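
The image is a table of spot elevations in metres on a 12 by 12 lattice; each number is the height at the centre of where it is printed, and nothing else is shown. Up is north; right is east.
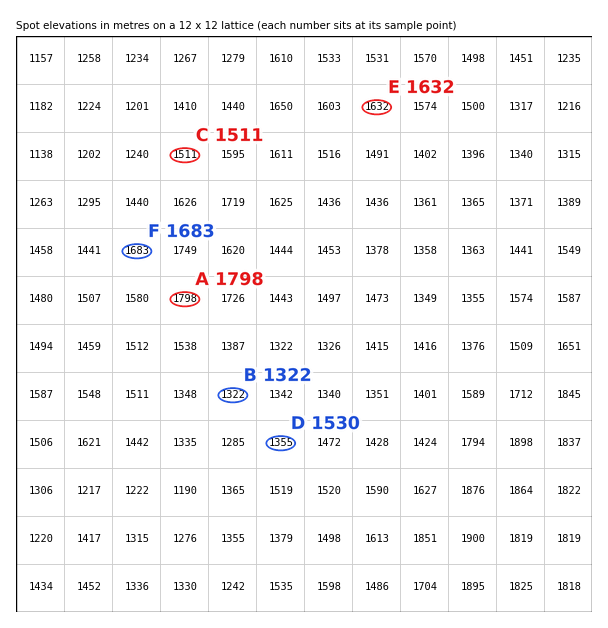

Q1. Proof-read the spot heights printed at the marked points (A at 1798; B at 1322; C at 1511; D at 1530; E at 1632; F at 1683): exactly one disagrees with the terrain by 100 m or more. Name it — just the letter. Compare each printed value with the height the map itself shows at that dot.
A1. D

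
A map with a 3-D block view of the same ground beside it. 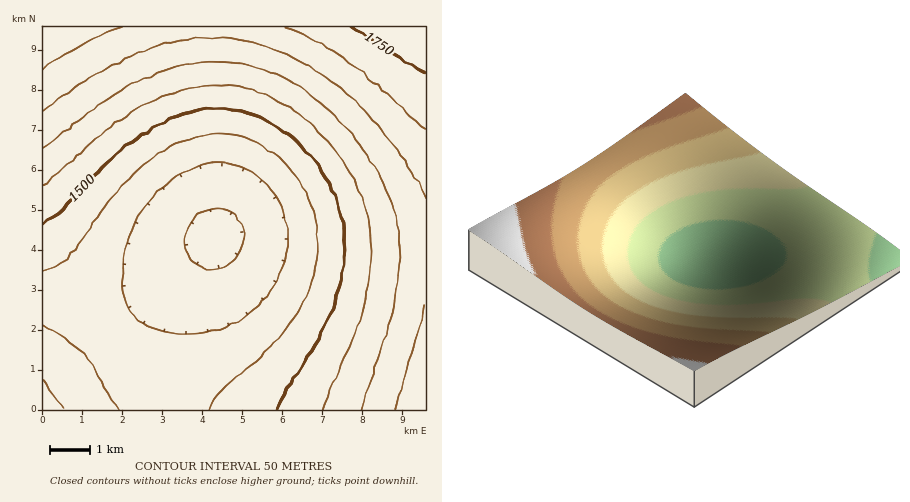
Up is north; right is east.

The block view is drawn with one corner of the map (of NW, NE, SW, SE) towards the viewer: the NW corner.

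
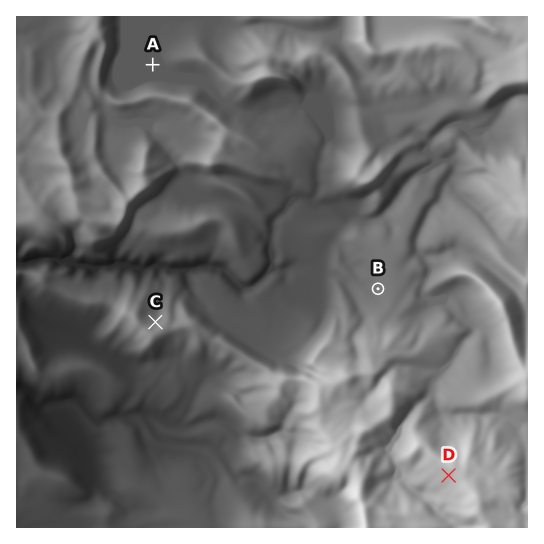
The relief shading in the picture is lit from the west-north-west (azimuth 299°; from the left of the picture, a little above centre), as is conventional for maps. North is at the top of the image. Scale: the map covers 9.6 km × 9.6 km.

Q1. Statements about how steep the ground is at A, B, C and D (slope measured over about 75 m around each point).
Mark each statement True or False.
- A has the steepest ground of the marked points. False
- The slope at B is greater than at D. False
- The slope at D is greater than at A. True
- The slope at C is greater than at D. True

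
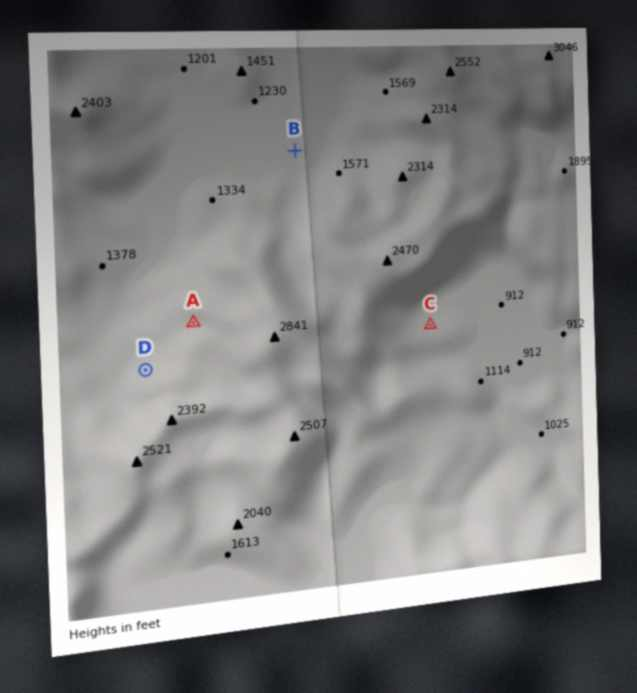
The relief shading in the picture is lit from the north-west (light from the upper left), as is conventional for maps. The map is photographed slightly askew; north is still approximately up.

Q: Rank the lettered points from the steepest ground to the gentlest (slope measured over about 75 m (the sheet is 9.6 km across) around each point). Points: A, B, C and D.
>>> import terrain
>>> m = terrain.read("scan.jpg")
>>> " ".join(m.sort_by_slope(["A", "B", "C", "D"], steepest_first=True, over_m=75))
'D A C B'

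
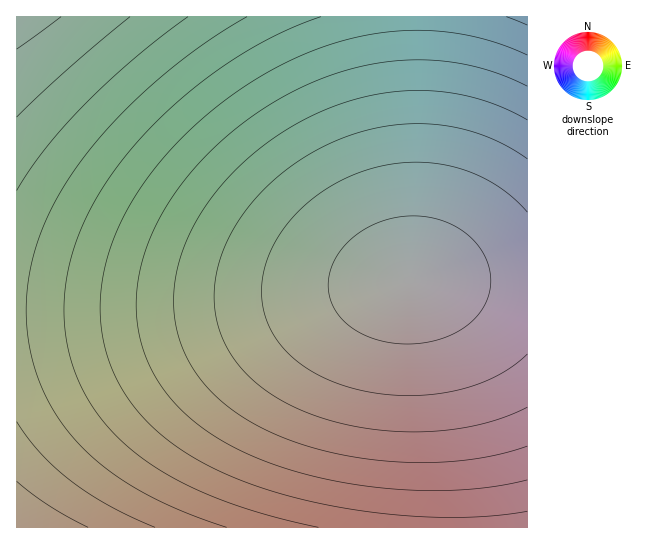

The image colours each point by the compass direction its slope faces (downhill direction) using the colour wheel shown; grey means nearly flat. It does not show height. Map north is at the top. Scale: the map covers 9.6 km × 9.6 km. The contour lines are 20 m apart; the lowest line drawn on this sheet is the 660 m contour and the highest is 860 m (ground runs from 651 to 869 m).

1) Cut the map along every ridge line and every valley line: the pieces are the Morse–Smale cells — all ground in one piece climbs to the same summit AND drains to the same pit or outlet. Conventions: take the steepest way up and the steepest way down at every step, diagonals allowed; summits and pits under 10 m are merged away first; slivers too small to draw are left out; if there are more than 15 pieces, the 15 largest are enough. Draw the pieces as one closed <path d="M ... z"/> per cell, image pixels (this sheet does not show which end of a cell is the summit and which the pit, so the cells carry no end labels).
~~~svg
<path d="M415 16l-398 0-1 293 126 0 75-4 88-9 105-16 5-25 2-74z"/><path d="M410 280l-105 16-88 9-75 4-125 0-1 218 443 1 1-30-3-37-10-76-20-76-11-23z"/><path d="M527 16l-111 1 1 164-2 74-4 25 117 2z"/>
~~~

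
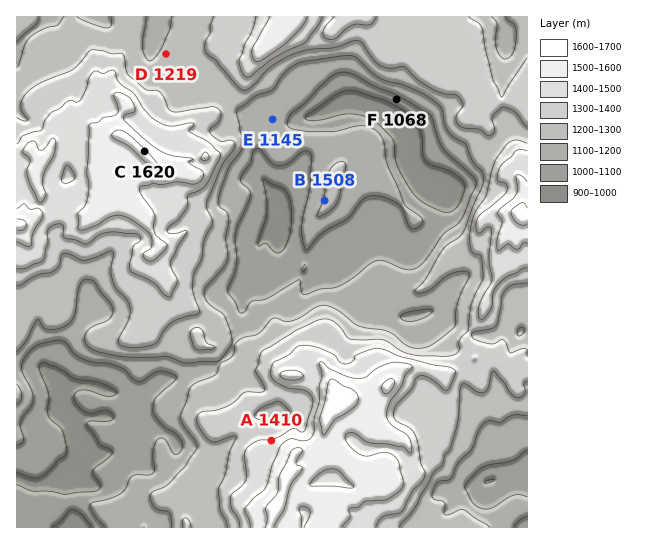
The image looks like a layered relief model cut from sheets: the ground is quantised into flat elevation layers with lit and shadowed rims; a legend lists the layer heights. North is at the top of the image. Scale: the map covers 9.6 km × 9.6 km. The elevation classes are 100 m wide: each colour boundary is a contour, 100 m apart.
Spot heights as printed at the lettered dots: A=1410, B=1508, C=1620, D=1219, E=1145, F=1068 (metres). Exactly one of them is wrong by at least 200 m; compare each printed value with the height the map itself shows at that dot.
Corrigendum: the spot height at B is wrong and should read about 1208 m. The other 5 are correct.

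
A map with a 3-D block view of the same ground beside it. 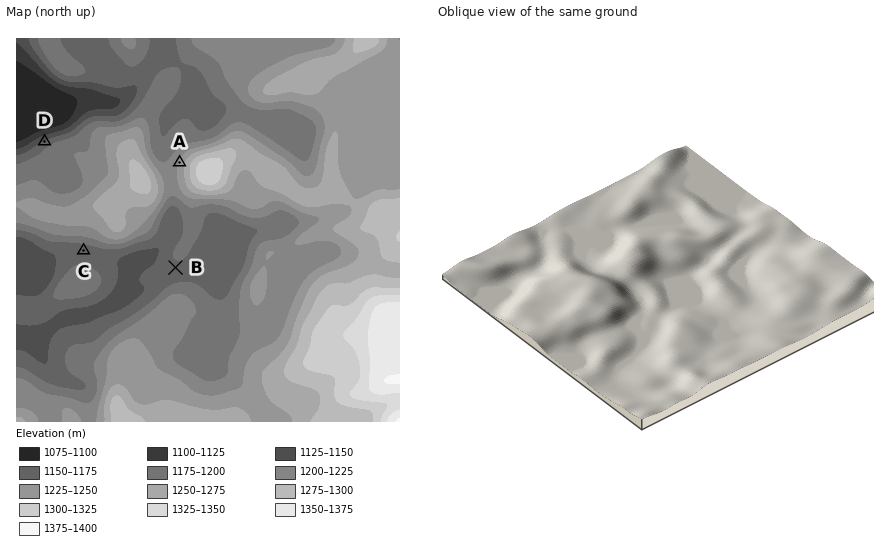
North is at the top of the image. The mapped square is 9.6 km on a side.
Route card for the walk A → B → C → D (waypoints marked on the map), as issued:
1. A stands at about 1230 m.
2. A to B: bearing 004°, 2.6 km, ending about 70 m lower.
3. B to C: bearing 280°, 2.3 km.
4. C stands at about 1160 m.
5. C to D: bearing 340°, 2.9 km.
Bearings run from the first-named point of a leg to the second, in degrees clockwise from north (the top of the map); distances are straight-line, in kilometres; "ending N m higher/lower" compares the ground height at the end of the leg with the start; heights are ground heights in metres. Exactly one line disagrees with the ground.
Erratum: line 2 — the bearing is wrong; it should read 182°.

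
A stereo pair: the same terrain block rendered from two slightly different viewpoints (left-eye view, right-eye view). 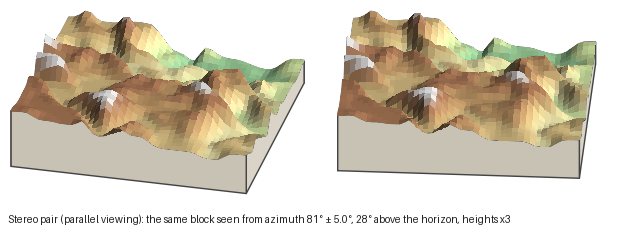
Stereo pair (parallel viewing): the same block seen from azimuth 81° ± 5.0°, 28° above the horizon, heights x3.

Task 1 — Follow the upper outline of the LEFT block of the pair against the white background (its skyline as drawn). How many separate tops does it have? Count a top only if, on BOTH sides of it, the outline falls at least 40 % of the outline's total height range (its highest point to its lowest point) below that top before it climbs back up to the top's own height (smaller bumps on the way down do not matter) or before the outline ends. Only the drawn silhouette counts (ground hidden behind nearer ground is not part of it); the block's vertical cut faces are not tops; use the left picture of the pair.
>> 1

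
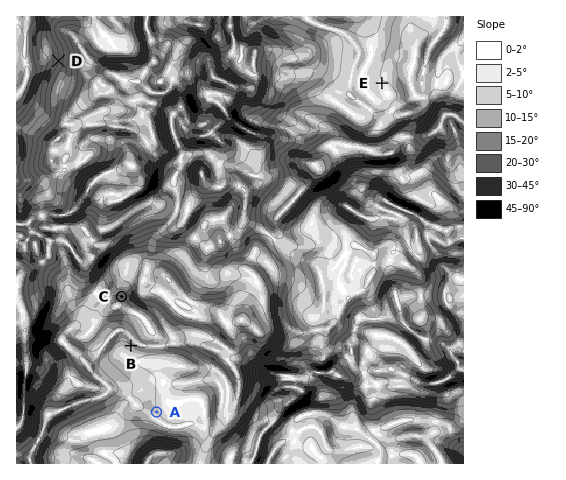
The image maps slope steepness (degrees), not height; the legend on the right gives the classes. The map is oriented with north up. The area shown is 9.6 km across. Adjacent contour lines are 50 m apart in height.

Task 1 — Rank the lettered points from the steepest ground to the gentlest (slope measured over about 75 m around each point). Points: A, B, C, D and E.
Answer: D C B A E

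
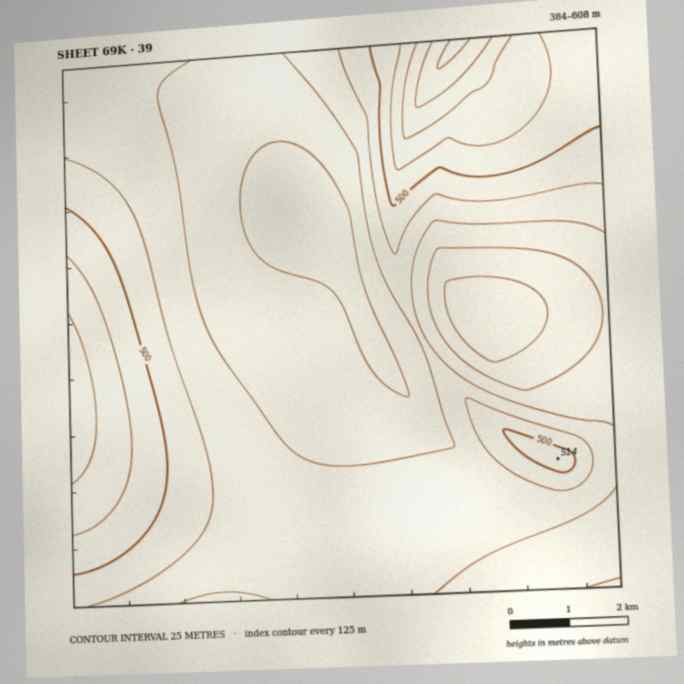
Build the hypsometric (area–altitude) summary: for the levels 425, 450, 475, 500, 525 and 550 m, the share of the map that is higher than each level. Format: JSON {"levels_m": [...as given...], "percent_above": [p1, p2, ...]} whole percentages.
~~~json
{"levels_m": [425, 450, 475, 500, 525, 550], "percent_above": [88, 61, 31, 19, 10, 3]}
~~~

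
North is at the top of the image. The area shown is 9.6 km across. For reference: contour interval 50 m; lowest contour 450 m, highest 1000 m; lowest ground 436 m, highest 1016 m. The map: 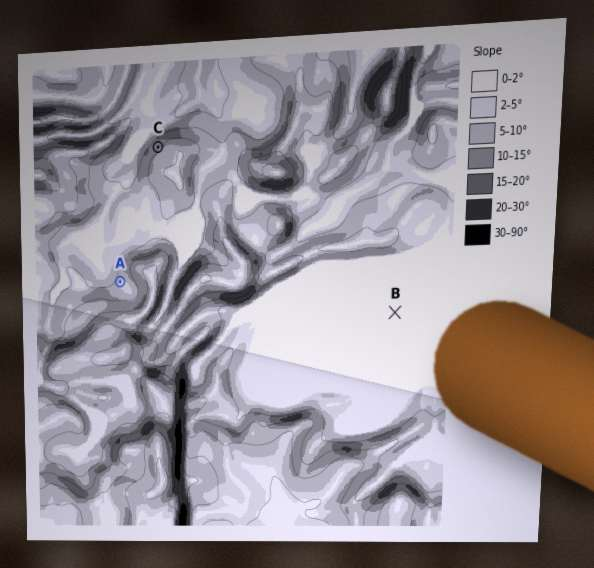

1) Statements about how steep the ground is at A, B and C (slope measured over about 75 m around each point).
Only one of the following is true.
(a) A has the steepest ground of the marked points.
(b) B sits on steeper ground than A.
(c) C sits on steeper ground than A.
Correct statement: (c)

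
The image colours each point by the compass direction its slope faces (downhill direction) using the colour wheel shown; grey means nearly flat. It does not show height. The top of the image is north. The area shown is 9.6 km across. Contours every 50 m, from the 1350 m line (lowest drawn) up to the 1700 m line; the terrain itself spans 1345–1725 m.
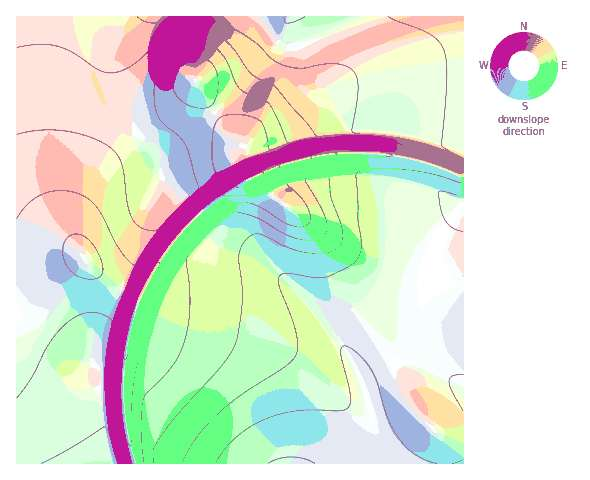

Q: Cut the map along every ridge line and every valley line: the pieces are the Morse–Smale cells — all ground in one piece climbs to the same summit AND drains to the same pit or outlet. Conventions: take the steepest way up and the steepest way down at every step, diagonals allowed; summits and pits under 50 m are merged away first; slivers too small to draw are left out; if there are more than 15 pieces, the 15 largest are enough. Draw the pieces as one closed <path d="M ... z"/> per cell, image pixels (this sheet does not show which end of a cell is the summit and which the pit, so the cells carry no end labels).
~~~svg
<path d="M42 16l-26 1 0 301 12-9 55-50 32 28 25 13-11 33-6 38 1 47 12 46 208-1 16-17 10-14 2-18-11-35-22-39-23-33-49-45-15-9-27-11-14-9-42-43-7-11-1-10-6-11-18-24-17 12-18 18-17 25-11 28 0 19 5 13-2-1-20-34-9-35-5-78z"/><path d="M195 80l-11 18-15 15-32 21 18 24 6 11 1 10 7 11 42 43 14 9 27 11 15 9 49 45 23 33 22 39 11 35-2 18-16 21-11 10 120 1 1-286-24-10-36-11-49-5-29 3-38 8-38 16-8-20 2-12-3-4-29-34z"/><path d="M463 16l-330 0-11 12-7 15-2 12 1 25 9 30 14 23 32-20 15-15 11-18 17 29 29 34 3 4-2 12 8 20 38-16 38-8 29-3 49 5 59 20z"/><path d="M84 259l-68 60 1 145 118-1-11-45-1-47 6-38 11-33-25-13-17-13z"/><path d="M132 16l-89 1 0 84 5 78 9 35 20 34-3-12 0-19 11-28 17-25 18-18 17-13-8-11-10-24-6-27 0-16 3-15 6-12z"/>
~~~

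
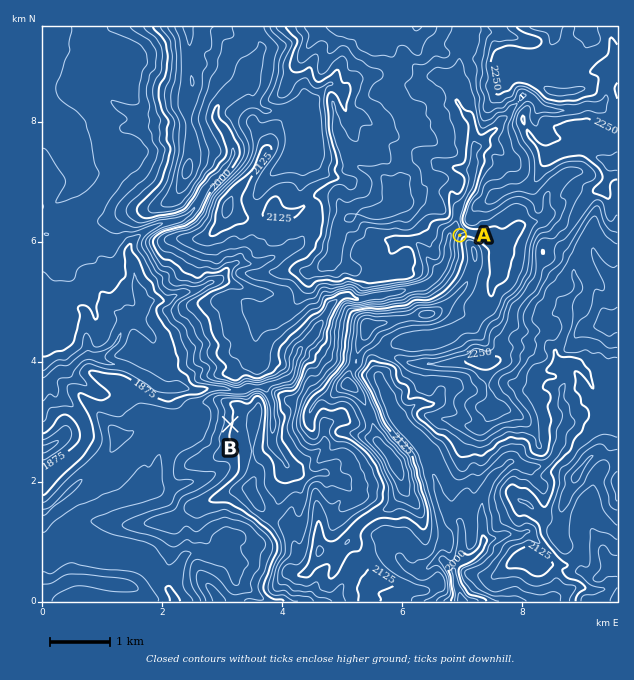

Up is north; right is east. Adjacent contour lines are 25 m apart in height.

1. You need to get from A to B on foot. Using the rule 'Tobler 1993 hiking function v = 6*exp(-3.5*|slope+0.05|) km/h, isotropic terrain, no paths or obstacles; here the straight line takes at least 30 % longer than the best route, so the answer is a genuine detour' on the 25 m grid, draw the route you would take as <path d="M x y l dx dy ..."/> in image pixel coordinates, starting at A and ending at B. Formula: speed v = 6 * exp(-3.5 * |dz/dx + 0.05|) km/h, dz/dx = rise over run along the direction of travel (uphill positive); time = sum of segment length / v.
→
<path d="M460 235l-2 2-4 9 0 7-8 15-7 8-24 12-3 0-12 6-12 0-6 3-14 0-3 1-10 0-3-1-8 0-3 1-15 15-1 3-9 9-5 9-1 2-18 36-3 3-18 9-3 3-6 3-3 0-6 3-2 1-3 6-1 2-6 3-2 1-9 18"/>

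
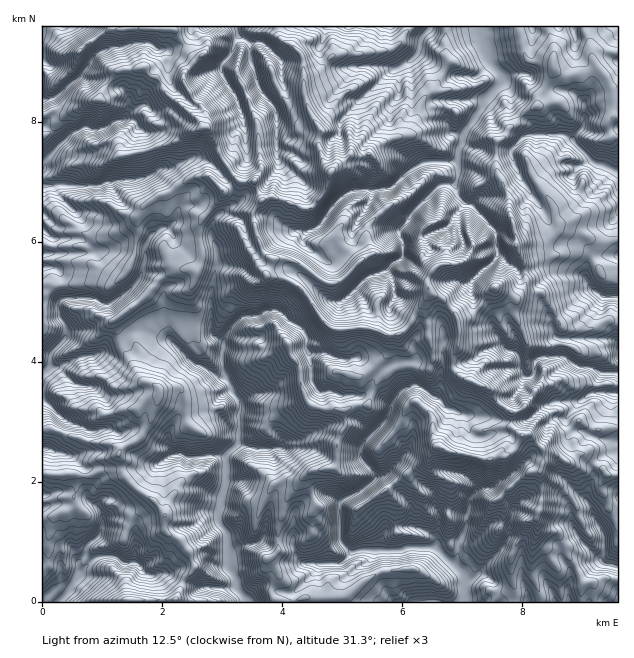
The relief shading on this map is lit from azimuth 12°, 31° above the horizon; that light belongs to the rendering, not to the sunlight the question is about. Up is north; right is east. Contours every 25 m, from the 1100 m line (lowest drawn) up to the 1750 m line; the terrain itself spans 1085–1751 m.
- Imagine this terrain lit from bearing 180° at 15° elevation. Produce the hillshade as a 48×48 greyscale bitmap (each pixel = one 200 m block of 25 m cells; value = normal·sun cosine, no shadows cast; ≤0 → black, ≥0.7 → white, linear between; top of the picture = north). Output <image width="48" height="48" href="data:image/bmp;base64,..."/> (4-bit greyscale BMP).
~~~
<image width="48" height="48" href="data:image/bmp;base64,Qk32BAAAAAAAAHYAAAAoAAAAMAAAADAAAAABAAQAAAAAAIAEAAATCwAAEwsAABAAAAAAAAAAAAAAABEREQAiIiIAMzMzAERERABVVVUAZmZmAHd3dwCIiIgAmZmZAKqqqgC7u7sAzMzMAN3d3QDu7u4A////AKhAAAAAAVABbHZzJEN4is3rZVRnloiIeKlhAAAAAocya5djESJGibymVkR3lpl1RZh1MQAlZZlEaKdTIAAAI0QgV2V4mJhiAnh3ZGaZmFVVZDZXqEAAAAADeKlImXdUSHiaaMyqlzNWdgVq3GmYV1NIh5x2m4dIiXm8hXmIhAAnmmZ4qUztu6mrppq4u4VoeGiap1d2ZCEoqKeYiGjLupvLtoqomnaVmFZ2eWeGVWVldpaYdWJay726uFu4R3d2t2Vmmoh0NodzJHeJZLYCqrusyzKcdXd5p5h4qqdCNXqEE1VYm/+ABsrbi6U5uHiaiXZWiYUxABZ1ZiEjfOyHQmvqnv/HiZq5dwAkZ4ZlAABWMAAAA3Qe5yjO//78Zpl3UzV3ZleYeKq4ADMBE1Z3vGSMqVN7pVM0RKhUMiaJvd24SMuYZVnRGaUwASIlcRIzVkAVdmZ5qHVXZorLuWncBJcgE0RUEANFRQJ4h3d5l1RHZFiby4e+kYgRRWh0UiQjIihSAkVnh1VCdTV5UzV4xCIFm8tQR2ZCIVMBJURVRUMAqWZnBXd2uzOJzcYQBoiFNDAlVDQwEgAnu6mFOah3ncvap0ABAEMTRWVSEjIQEBVomaqjQyM2ebupcQIkgABHlpVWVFMzJJp1VmiSVHdnmYd2djI4yFeqlrZIqWVEWJZ1RUYhe+3Lu6h2ZlOLqpt2Z4dmioZWeGWaETIEq4ioVIhnZme7VXdlaVanQmmHd3ethBAqxQABADmJVHmIVoRENWhSEQSYiZiL7se8oAABMBepEGuXZ2MhAHuHi2BIiKh43//8RqUAACVzABmUZUQyZlmqqLgWh4l2e//XVmtwATNUZAAAMyRXy0VVQ1pFd2h1VXlkEAbZMAEpuzACQ0Z5dVZVRDZ2VVZmhjAAA0FswwACJoAJVWeIVFVVZlWERFV4hRAABWMTIhAAACNYRWZ3ZkVUVneURWaIVRElIEQSAAAAAAFjNFZmRFY0RneYdmiFNUaswAQBixAAAAeBI1ZlU0I2ZkR5l1aWM5q7zQAQW7AAACdQFFREVBARAAAUZ2apdFYxPqAAAJgAFpUgFkMiIzREQAAAFXhnhRAAKvypYAhxNohAVTATEmi73spyATQ1EDATVc//6ABFUlYRZCIgE2V4jf/tlSJ0ACA1URiceaRnVCMUUzQyerQVNHZ73cqhIyJEUAA0Sd7IY0RkABI5zKpAAAAEe/+CJENFUwAAJ6t0dENnIjRnmXvHYgFDRZpDFDJFUjABAjRWpgAnmpqkViXP/oVldiACFARmQEABIBNYhyABiquXVhA5u7l4dSAAUAlWIjUwMSNoaGIARnZoZWYAFYupVAAAkElFNDRjERJWZoYjI2aJZUeABZumJCEEYJQ0NDE0EAElVmVWRHd3ZDXKEDRSMWpzAmBEJGZWhiAldTV4hmVFU0U8cAABQzmkBAWTImd4moI0MkZ4dUQkREAAmYZohhBGCGlgIQARJZYjI1Z2QyM0NDAAPv7dphAEO9kAIQAAAHcDNFZmQyNEMw=="/>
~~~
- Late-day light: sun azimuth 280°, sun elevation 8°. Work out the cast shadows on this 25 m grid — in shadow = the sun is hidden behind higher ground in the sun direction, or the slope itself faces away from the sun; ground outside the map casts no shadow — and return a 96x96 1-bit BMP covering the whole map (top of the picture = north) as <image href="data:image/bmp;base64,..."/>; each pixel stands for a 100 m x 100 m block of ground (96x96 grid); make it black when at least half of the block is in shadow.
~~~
<image width="96" height="96" href="data:image/bmp;base64,Qk2+BAAAAAAAAD4AAAAoAAAAYAAAAGAAAAABAAEAAAAAAIAEAAATCwAAEwsAAAIAAAAAAAAA////AAAAAAAgAAP/+AAP/88B3z/4AAH/8AAP358B3z/8AAH/+HAH3r+Bny/+A8D/8HhDgD+Bu4R/AcB/4P4gAP+Ds7B/DYB/4P/YAf4Ds39/jAA/4f/+AfgDsn9/wwB/4f//8OAzvv9/g6B/4P///4wZv/9/g4D/8e///+wdP/9/w4H/3ef//+wOP/8r4wP/3ef//+4OH/8I4Q//zOP//+8GH/8A8Af/zOP//282P/8A8Af/DOP//m8+H/8B4Af/BGP37u+fH/8DwAf/BmPz3v+Pn/8D4BP/gif8/O+H3/8DQAH/gAf+ec/j3/8AAAH/wAf/w4/xn/8AAQD/wAE/4j/8H/8AA+A/gAA/4H//H/8AA/2PAAB/8H+///8AB///AAB/+P4f//8AB///kAB+/EAD//8AB////wB+fB4B7/8AAP//+4B/fB4A//8AAH4f44A/vBgA//8AAH4f4wA/1HoAf/88YD4f4gQfxHgB//9wMD//4AQf5HgD//9gAJ//8AAb9HgB//+AAB//8AAB8PAC//8AAA//4AYB8eAPf/8AAA//4A8B+YAf//8AAA//wA8G/4A///8AAA//gBwGf2B///8AAA+/ABwCPmD///8AAAX/ABwAAGD////AAAP+ABwAAGf////YAAPuADwAAHf////ngAcfAH8YBHf////w4A4fAH4YDnf////8YAwfAHw+P3f////8AAg/AHg+D/P///98DwA/APAAx/P///98D+A7geHAw/f////4B/g5+YHw4uf////wA/g4/wPw4Of///9wwPg4Dwf48O////9/HHh8F4f8+H////98Hjh8H8/+cH/P//8ADxh8D57/8H/P//8AB4g+B7g/8P/n//8AA8A+A+Pf8H////8AAcA+A8/P+D////8AAcAeAd+H/Af///8AAcAeAT4D/An+//8AAMAeB/4A/I79//8AAMAcB/wB/Ab5///AAOQ8D/wx/Rb5//8AAPA4T/4z/f35//8AAPg4T/85/v/x//8AAOAYH////j/j//8MAEYMH5///7/j/D8YAAIOD4f////D+A8QCAADBwP////j8ecAEAADw5H////z4fcAAAADT4H////jw/8AYAACD/D////Hx78Qf4AGD+D////Hh/8Af/AMz+D////Ph/8AP/4B58B///+PP/6AD/8D54A///8Pf/zAAf/D/4Ff//8PZvDwAB/n/8PP//+PZ+H4AgPn/+Pv//+P/8F8AwB//+P/h/+H/8E/g4A//8H7wf+D/8Ef8QAP/4P/wf+B9uEDvgAP/4f96f/AzvEDPwAf/wf/7ffgDPEAP8Af/w//5ffgAPEAP8A//w//8P/0AeBgPwB//g//8H/4AYE4PgT//Y//9Af4AIAcHAz//Y//+D/8AAEPBAz//Y///B/8AAMHgHz//4///B/8AwMDgHh//4///gf4B4cD4AA//4///wfwB4cD8HAf/x87/4/wA8QB/gAP/j8IH4/gQ8AA/4CP/D8Fj4/gwcgAAwH/4AdBh8/gwY0AAAP/gIMgh58AxYw="/>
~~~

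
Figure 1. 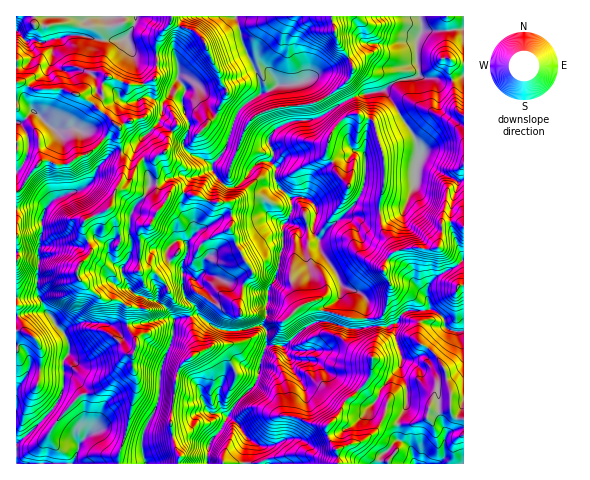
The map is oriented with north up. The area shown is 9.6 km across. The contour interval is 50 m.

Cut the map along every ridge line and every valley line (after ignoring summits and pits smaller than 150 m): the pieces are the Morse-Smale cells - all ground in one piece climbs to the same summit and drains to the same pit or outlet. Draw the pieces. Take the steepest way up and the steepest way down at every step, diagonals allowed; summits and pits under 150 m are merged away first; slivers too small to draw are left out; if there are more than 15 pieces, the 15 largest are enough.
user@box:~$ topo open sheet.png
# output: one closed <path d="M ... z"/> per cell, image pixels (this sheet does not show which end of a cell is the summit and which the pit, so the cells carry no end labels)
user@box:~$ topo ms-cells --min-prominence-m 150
<path d="M463 29l-42 3-5 10 2 35-22 4-12 10-33 7-35 21-28 3-11 6-7 8-2 5 6 12-4 8 6 6-1 12 2 6 14 13 11-1 9 3 5 7 1 7-2 9-4 4-10 1-14-6-4 3 0 23-8 31-7 12-1 24-5 11 5 4-1 12 1 3 17 1 20-17 12-7 12 0 21 7 40-3 7-2 4-8 6-5 24-2-3-19 3-7 34-24z"/><path d="M235 16l-63 0-2 8-8 8-6 11 1 23-2 12-12 7-14 0-21-8-6 7 0 14-6 8-16-11-19-7-25 2-12-8-8 1 1 177 21 7 1-28 4-9-1-12 6-12 11-9 24-8 8-7 8-16 13-14 13-1 9-4 25-25 21 14 4 4 0 7 10 9 17 8 9-7 6-10 12-35 5-6 18-12-2-18-15-30z"/><path d="M431 309l-25 2-6 5-4 8-7 2-40 3-21-7-12 0-12 7-20 17-17-1-6 13-6 26-15 14-13 19 13 9 7 12-2 25 92 1 0-15 26-8 15-13 4-7 10 3 20 0 14-6 4-9 5 3 16-3 2 7 3 2 7 0 1-86-6 0-11-3-3-4 0-6z"/><path d="M271 162l-11 0-4 2-8 11-14 13-11-4-10-14-19 7-18-1-15 8-10 0-21 31-1 20 3 15-4 10-6 7 0 6 11 19-9 12 10 4 14 2 7-1 13-18 8 12 13 6 1 8 7-2 20 14 22 2 24-6 4-10 1-24 7-12 8-31 0-23 9-17-1-9-15-17 0-15z"/><path d="M463 16l-227 0 8 30 15 30 2 18-18 12-5 6-12 35-14 18 1 7 10 12 11 4 14-13 8-11 16-4 2-7-6-12 9-13 16-7 23-2 35-21 33-7 12-10 22-4-2-35 5-10 42-3z"/><path d="M39 297l-23 1 1 18 6 13 6 5-4 0-5 6-4 8 0 115 102 1 1-10 7-19 11-51-4-16 0-14 3-7 0-6-9-16-15 1-8-3-20-1-15 6-6 4-18-21z"/><path d="M159 122l-25 25-9 4-13 1-13 14-8 16-8 7-24 8-11 9-6 12 1 12-5 19 1 18 37 6 3 6 20 18 5 3 13 0 7 4 2-2 7-10-10-15-1-10 6-7 4-10-3-25 1-10 5-9 9-10 7-12 10 0 15-8 18 1 18-8 0-4-3-3-19-8-6-7-1-8z"/><path d="M171 16l-154 0-1 66 8 0 12 8 25-2 19 7 16 11 6-8 0-14 6-7 21 8 14 0 12-7 2-12-1-23 6-11 8-8z"/><path d="M197 315l-7 3 8 33-13 10-8 11-6 41 1 24 4 12 5 7-2 8 28-1 3-21 13-15 11-22 22-23 5-24 6-14 0-14-5-5-23 6-14 0-10-3z"/><path d="M451 409l-11 3-10-3-4 9-14 6-20 0-10-3-4 7-15 13-26 8 1 14 125 1 1-45-11-3z"/><path d="M173 319l-13 0-32 7 8 15 0 6-3 7 0 14 4 16-11 51-7 19 0 10 27-1-4-12 0-12 2-9 13-25 4-36 13-35 1-13z"/><path d="M189 317l-10 1-5 4-3 21-10 26-4 36-13 25-2 9 0 12 4 13 32 0 3-8-5-7-4-12-1-24 6-41 5-8 16-13z"/><path d="M41 267l-3 0-1 5 1 23 7 16 18 21 6-4 15-6 28 2 4-4 7-15-1-3-23-5-20-18-3-6z"/><path d="M463 260l-8 7-20 10-8 13 2 17 15 12 0 6 3 4 11 3 6-2z"/><path d="M229 417l-19 25-2 22 37-1 2-25-7-12z"/>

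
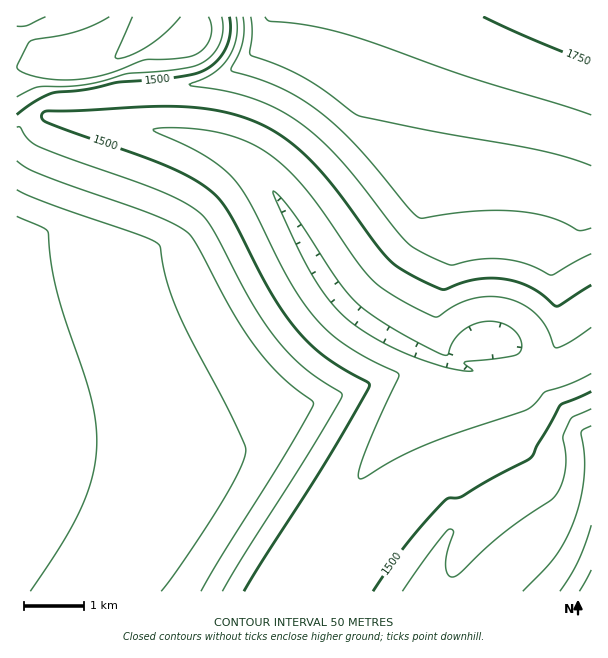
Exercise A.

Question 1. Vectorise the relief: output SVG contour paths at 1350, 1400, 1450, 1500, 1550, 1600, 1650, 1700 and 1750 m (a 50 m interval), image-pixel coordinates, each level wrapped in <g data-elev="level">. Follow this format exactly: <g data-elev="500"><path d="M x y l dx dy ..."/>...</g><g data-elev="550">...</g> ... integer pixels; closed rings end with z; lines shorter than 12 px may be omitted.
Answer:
<g data-elev="1350"><path d="M180 17l-14 15-17 13-20 11-12 3-2-2 1-3 16-37"/></g><g data-elev="1400"><path d="M464 371l-26-6-40-15-31-17-24-18-17-19-17-26-22-46-12-26-2-7 8 6 13 17 40 61 16 21 16 15 30 20 35 18 15 6 2-1 4-10 7-10 9-7 10-4 13-2 10 2 9 4 8 8 4 10-1 6-3 3-18 4-35 4-1 1 9 8z"/><path d="M208 17l4 12-3 12-8 10-10 5-18 3-27 1-39 14-33 6-18 0-20-3-14-5-5-4 10-23 4-4 46-10 16-6 16-8"/></g><g data-elev="1450"><path d="M591 373l-21 11-25 8-11 12-9 6-99 35-27 12-34 20-5 2-2-6 5-17 15-36 20-42 1-4-31-16-22-13-17-13-15-15-13-18-13-21-41-80-17-23-12-11-15-10-47-22-3-3 27-1 35 4 28 8 23 12 20 16 20 21 51 72 15 19 24 17 36 19 6 1 16-11 14-6 14-3 13 0 20 4 18 10 12 15 10 22 5-1 9-4 22-16"/><path d="M17 26l10-1 19-8"/><path d="M222 17l1 15-4 13-9 12-12 8-27 5-43 4-26 7-19 4-45 2-21 10"/></g><g data-elev="1500"><path d="M244 591l85-135 38-64 2-8-45-28-15-13-14-16-26-38-40-76-8-12-9-9-20-14-27-13-118-43-5-3-1-3 2-3 5-2 125-5 36 3 31 7 32 14 30 22 30 32 55 74 12 10 26 14 19 8 18-7 14-4 16-1 15 2 14 3 12 5 24 18 34-21"/><path d="M591 391l-31 14-23 41-4 9-3 4-41 21-27 16-13 2-5 3-38 44-33 46"/><path d="M229 17l1 16-4 15-10 14-13 9-26 6-58 5-33 8-32 3-18 8-19 14"/></g><g data-elev="1550"><path d="M222 591l97-154 22-38 1-6-38-25-14-14-15-16-25-38-38-72-12-15-17-11-24-11-121-45-11-8-7-11-3 0"/><path d="M591 409l-19 9-8 14-1 6 3 18-1 15-5 17-7 10-49 34-20 17-23 23-8 5-5-2-2-8 1-15 7-19-2-3-3-1-18 22-29 40"/><path d="M236 17l1 12-1 10-3 11-5 9-7 8-9 7-23 10 2 2 39 6 24 7 24 10 22 14 21 17 19 19 58 73 15 15 18 10 19 8 29-6 24 0 24 5 24 11 40-21"/></g><g data-elev="1600"><path d="M201 591l22-37 67-107 22-39 1-6-32-26-27-31-20-30-36-67-10-15-14-9-21-9-118-43-18-11"/><path d="M591 426l-7 3-3 3 3 24 0 23-4 24-8 24-9 18-9 13-31 33"/><path d="M243 17l1 13-1 12-4 12-8 14 0 3 29 8 21 9 20 11 20 14 35 33 52 62 11 10 4 0 51-7 38 0 36 6 15 5 16 9 12-3"/></g><g data-elev="1650"><path d="M161 591l30-41 36-56 16-33 3-9-1-6-17-36-37-71-14-28-11-32-7-34-13-8-93-32-36-15"/><path d="M591 525l-13 36-18 30"/><path d="M251 17l1 15-2 19 1 4 30 11 22 11 20 12 36 27 75 15 103 19 30 7 24 9"/></g><g data-elev="1700"><path d="M30 591l34-51 19-37 11-35 3-33-3-21-5-22-25-75-8-30-5-27-3-27-4-5-27-12"/><path d="M591 570l-12 21"/><path d="M265 17l5 4 39 5 42 10 117 41 123 38"/></g><g data-elev="1750"><path d="M483 17l42 19 66 27"/></g>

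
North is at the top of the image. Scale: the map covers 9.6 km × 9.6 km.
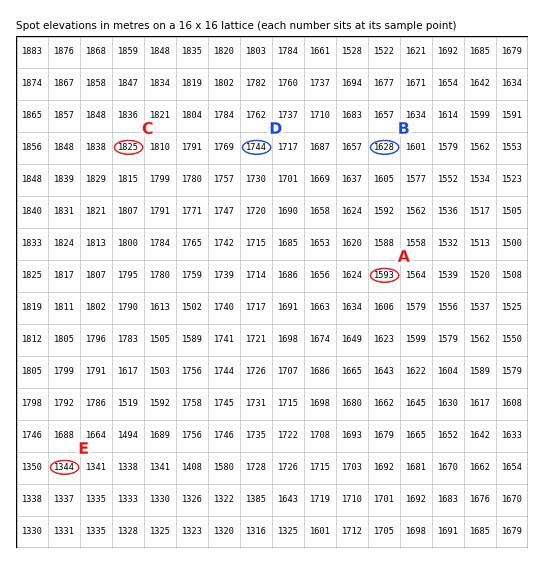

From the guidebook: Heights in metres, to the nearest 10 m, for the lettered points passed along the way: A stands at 1590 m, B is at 1630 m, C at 1830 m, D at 1740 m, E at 1340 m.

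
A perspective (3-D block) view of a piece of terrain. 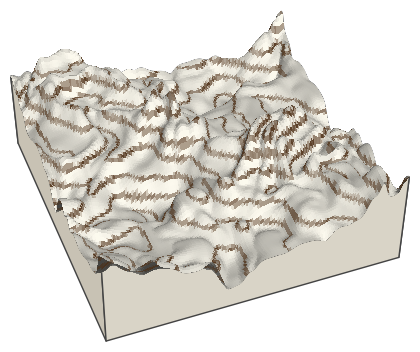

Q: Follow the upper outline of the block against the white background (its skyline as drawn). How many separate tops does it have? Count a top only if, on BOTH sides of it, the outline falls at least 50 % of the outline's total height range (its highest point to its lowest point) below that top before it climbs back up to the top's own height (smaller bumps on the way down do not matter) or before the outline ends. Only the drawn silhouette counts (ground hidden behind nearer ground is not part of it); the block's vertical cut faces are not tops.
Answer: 0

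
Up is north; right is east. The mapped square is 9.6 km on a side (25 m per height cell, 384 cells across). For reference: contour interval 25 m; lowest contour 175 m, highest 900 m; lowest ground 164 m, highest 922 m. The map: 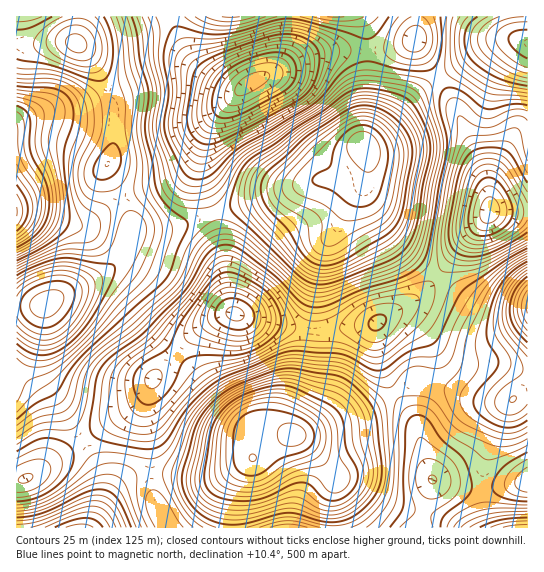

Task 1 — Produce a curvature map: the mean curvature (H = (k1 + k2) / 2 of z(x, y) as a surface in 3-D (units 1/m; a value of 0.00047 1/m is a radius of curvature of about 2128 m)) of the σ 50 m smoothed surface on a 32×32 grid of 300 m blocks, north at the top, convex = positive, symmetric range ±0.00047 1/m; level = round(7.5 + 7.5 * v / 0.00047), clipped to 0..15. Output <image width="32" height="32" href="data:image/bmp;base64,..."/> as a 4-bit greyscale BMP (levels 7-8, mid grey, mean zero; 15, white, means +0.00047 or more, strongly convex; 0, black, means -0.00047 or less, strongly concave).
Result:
<image width="32" height="32" href="data:image/bmp;base64,Qk12AgAAAAAAAHYAAAAoAAAAIAAAACAAAAABAAQAAAAAAAACAAATCwAAEwsAABAAAAAAAAAAAAAAABEREQAiIiIAMzMzAERERABVVVUAZmZmAHd3dwCIiIgAmZmZAKqqqgC7u7sAzMzMAN3d3QDu7u4A////AJirzKYiWKqpd7ynaHeaiKo0acyUAny5mXa/6XeGZmUzACaahjWu3Mxzbf6nUhWHMBEkeJl2i83+lVnetzEmmnNURomqdVesyquoeZdEZ3iHZFeHdlRozaav+WeGNIhmiXV5dVQ1eu/pruqalSJ5icyXq3ZkNGe//suZu5ZEeqz/mKp2ZCNEe97qeclnqpmJ3Xd2REIUZUVpy4rHOOyHZWhohkRDNYh0JqlnlifJV4U0nMp2iGVXhBNlI2QVl1inVt7sl5qEIzEBRTNCA3doiIv+3ad5l0EAAFiGQhJGd2au/u7IeKylACNZqFMzM2hmr/7uyqmt2CNmacuGd1R5h627yom6ebcjd4v/yZqXZ2aKZ5c1vHeXM2ib/9qbuFITVhN3JL64qnZ5mJqpq7lRABISeWSduJy4ipdWms25dQABQmu3eXVomJvKmJvdp3cgFXRs65h0NFi93cl5vJZmIDiXe+7Ll1NJ3Ly4aLypdSFImpic25dTScqb2q3tzJVFZ2qWaslUQiaIjO3v/MuEenMndWvaZEIBRnmq3+qoMHtgJCN73Kh1ABRDNr2pqCBqUZUjeay5hzAAABaZd6lUeYjZabqJhVZRAABHhlV3eJmtus/8h2M2dTEANVVkEWq6vJrv+5h1WKqFISNHlQBL3dy6zsqYZWiruFRnZ5cha83+"/>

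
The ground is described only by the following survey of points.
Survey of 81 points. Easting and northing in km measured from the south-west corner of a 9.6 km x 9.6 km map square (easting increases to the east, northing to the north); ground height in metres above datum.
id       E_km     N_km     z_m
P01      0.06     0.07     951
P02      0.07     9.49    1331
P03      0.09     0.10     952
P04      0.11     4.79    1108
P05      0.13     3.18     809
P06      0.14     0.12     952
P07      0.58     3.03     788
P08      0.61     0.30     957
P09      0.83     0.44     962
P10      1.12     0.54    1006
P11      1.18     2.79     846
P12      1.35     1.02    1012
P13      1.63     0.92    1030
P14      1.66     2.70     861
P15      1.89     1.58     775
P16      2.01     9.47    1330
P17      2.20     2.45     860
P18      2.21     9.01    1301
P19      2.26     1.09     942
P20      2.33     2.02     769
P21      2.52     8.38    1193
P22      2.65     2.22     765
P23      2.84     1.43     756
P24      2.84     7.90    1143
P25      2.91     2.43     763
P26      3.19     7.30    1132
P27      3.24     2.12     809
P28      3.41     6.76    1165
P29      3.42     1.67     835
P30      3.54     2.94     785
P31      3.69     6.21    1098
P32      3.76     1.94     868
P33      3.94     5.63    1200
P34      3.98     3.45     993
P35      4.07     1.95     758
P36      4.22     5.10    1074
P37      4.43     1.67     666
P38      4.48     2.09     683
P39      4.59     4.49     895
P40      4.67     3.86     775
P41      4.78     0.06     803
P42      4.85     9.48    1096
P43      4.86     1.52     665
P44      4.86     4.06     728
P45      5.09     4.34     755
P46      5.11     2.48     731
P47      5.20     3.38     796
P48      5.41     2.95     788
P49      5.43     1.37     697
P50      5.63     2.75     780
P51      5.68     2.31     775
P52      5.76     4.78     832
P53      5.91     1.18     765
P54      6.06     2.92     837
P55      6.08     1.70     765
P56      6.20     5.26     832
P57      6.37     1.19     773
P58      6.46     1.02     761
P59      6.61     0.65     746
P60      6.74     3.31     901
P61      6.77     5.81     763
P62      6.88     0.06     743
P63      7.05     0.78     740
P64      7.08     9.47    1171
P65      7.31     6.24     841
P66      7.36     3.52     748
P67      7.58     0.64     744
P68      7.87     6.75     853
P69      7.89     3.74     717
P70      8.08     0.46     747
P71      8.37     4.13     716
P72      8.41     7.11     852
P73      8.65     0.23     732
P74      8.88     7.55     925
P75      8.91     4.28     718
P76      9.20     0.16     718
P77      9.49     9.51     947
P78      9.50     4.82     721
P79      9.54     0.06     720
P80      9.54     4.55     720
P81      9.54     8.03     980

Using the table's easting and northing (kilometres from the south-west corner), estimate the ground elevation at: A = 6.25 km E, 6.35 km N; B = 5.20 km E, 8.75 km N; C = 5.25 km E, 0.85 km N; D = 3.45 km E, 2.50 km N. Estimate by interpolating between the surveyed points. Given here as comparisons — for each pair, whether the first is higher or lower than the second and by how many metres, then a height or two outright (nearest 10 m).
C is lower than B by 390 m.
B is higher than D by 290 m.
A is higher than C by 210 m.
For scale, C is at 680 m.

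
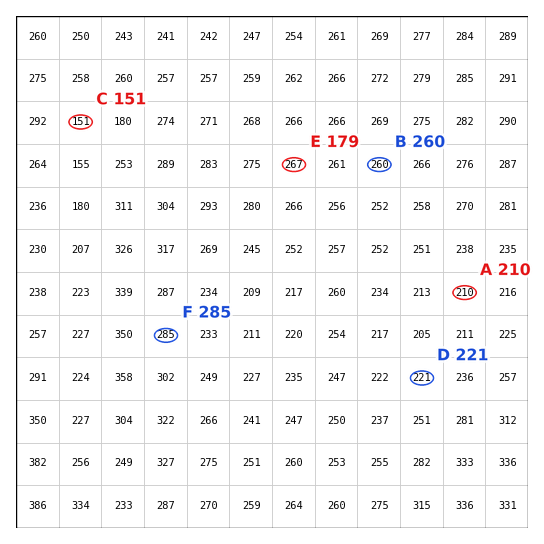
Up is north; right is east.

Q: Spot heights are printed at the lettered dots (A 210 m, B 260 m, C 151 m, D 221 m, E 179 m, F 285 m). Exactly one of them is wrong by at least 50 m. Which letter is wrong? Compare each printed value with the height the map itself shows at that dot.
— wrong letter E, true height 267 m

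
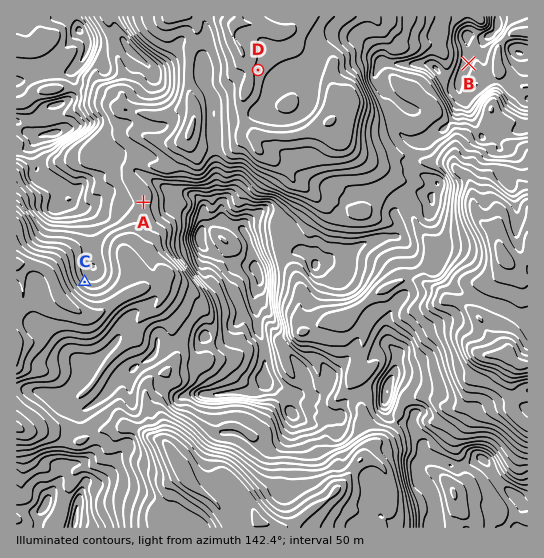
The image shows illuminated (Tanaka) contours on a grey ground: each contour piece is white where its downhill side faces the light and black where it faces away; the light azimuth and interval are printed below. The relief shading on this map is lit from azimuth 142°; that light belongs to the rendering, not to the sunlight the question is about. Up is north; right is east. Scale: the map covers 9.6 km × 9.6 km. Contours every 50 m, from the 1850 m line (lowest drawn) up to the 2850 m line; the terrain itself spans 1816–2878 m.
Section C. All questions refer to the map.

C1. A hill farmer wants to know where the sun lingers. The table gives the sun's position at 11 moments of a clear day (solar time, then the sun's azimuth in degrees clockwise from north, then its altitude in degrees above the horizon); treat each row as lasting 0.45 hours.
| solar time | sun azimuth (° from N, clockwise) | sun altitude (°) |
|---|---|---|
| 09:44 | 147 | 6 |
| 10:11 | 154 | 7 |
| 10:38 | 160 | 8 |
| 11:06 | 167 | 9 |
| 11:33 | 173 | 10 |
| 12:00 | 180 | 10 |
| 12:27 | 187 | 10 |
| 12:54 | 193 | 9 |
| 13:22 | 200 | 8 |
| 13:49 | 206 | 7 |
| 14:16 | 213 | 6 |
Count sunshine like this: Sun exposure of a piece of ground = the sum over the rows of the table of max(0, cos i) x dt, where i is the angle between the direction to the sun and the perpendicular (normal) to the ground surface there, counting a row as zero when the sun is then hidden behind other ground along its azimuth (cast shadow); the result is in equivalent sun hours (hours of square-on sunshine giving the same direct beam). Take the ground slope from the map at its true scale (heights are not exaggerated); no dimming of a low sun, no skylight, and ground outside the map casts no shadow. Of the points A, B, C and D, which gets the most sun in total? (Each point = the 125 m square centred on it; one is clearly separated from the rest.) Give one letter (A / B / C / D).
C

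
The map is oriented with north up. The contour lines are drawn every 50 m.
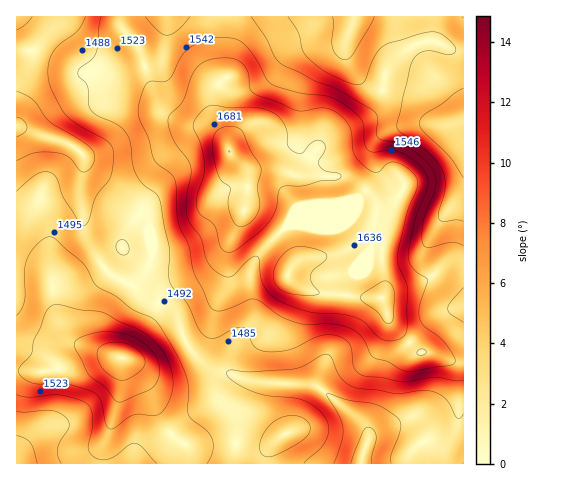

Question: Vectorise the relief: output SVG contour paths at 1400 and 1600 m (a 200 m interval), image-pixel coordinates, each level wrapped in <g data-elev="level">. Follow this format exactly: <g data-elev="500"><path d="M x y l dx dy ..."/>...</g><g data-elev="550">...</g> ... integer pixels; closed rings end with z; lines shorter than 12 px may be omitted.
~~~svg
<g data-elev="1400"><path d="M334 463l8-22 1-13-4-12-12-20 1-3 20 7 28 4 11 6 11 8 3 5 0 5-10 27 0 8"/><path d="M17 435l9 4 5 4 6 20"/><path d="M463 178l-13-20-26-26-5-8 1-5 5-5 16-10 14-11 8-5"/><path d="M17 91l16 9 17 22 39 24 5 6 1 6-4 9-7 5-4-2-12-13-11-4-22 0-18 7"/><path d="M32 17l-7 8-8 5"/><path d="M374 17l-21 38-4 3-5 2-7-4-4-8-1-7 2-17-2-7"/></g><g data-elev="1600"><path d="M117 402l7-1 24-11 7-5 3-7 2-8-2-8-3-7-6-7-8-7-18-7-22-2-23 7-3 3-1 5 13 25 4 5 14 11z"/><path d="M418 355l6 0 2-4-2-2-4 0-3 2z"/><path d="M383 340l8 1 8-2 5-3 3-6 1-42-9-22-1-10 9-42 10-27 1-6-2-5-10-9-10-5-8 1-11 9-5 0-5-4-9-8-4-7-2-20-3-8-7-8-8-6-12-3-24 3-42-17-6-5-1-14-3-6-4-6-6-4-8-1-11 0-15 5-9 11-10 27-13 14-2 7 6 18 13 19 3 6 1 10-5 25 1 15 3 9 11 14 5 19 3 7 11 10 5 3 5 0 5-3 14-14 8-4 2 4 1 16 3 9 6 8 8 6 11 6 20 7 33 2 15 4 8 4 13 14z"/></g>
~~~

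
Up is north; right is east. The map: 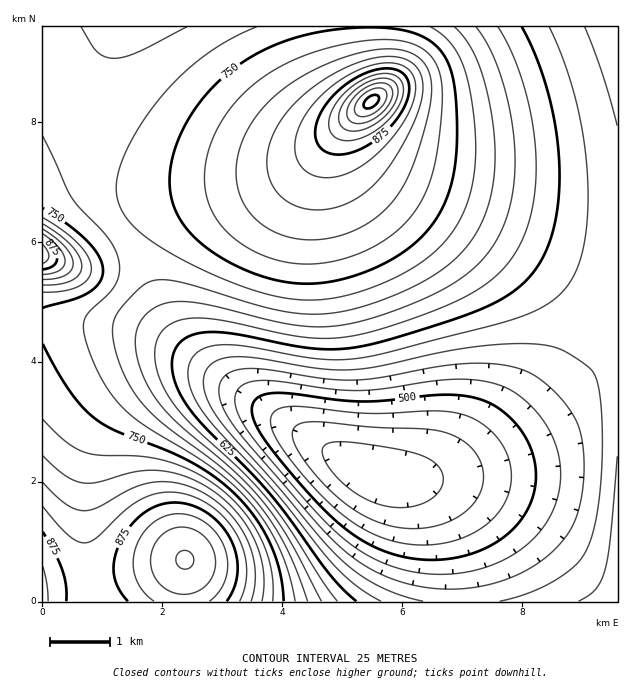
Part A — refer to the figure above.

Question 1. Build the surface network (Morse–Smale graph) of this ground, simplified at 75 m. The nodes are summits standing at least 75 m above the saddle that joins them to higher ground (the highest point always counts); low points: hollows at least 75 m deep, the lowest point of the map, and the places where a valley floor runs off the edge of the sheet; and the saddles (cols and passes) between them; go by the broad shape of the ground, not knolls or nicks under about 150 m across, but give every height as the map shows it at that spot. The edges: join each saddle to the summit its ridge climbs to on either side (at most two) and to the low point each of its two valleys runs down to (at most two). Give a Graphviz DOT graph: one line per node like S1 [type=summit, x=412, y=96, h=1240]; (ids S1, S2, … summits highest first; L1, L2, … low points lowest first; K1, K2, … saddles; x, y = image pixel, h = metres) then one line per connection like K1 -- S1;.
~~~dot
graph terrain {
  S1 [type=summit, x=371, y=102, h=1009];
  S2 [type=summit, x=185, y=559, h=952];
  S3 [type=summit, x=43, y=255, h=917];
  L1 [type=low, x=376, y=475, h=409];
  K1 [type=saddle, x=43, y=321, h=747];
  K2 [type=saddle, x=106, y=216, h=722];
  K1 -- S2;
  K1 -- S3;
  K1 -- L1;
  K2 -- S1;
  K2 -- S2;
  K2 -- L1;
}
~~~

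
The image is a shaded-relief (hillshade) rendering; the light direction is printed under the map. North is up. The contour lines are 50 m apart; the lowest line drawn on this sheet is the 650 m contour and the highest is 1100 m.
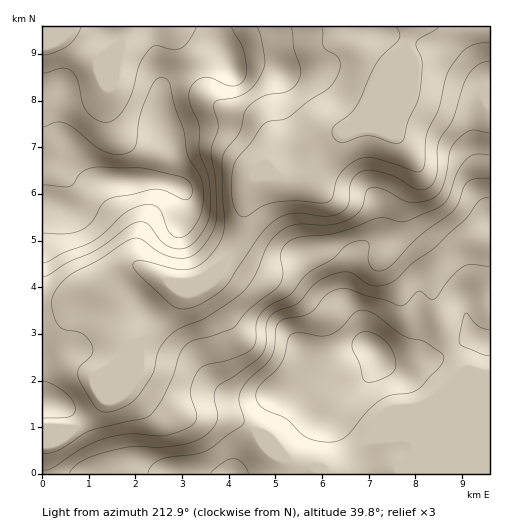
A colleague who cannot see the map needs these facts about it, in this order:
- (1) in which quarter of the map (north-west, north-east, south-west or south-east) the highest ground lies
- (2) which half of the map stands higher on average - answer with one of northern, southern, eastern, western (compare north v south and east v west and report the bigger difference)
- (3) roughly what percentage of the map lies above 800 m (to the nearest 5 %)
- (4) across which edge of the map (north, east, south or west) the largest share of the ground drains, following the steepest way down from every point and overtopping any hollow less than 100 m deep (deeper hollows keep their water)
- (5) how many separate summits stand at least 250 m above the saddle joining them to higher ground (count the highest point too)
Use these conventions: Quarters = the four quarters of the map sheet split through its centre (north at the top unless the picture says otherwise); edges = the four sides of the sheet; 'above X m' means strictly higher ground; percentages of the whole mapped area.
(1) Look to the south-east quarter for the highest ground.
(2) The southern half stands higher on average than the northern half.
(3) Ground above 800 m makes up about 65 % of the sheet.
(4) The largest share of the runoff leaves by the northern edge.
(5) There is 1 summit with 250 m or more of prominence.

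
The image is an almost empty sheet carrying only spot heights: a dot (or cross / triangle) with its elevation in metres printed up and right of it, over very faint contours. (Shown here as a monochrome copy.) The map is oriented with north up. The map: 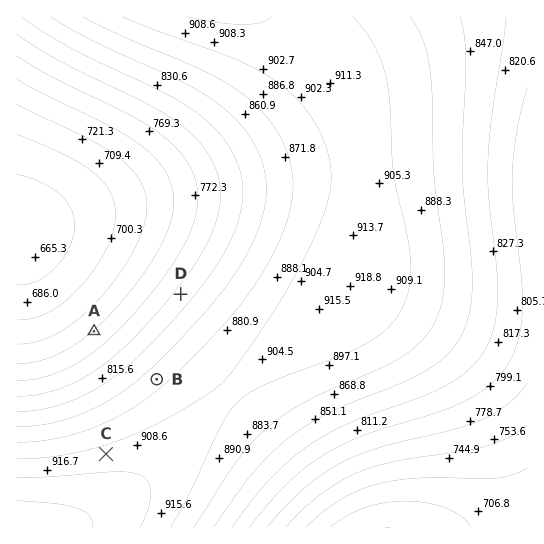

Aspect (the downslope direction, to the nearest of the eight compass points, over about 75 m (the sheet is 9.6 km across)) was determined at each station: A NW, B NW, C N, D NW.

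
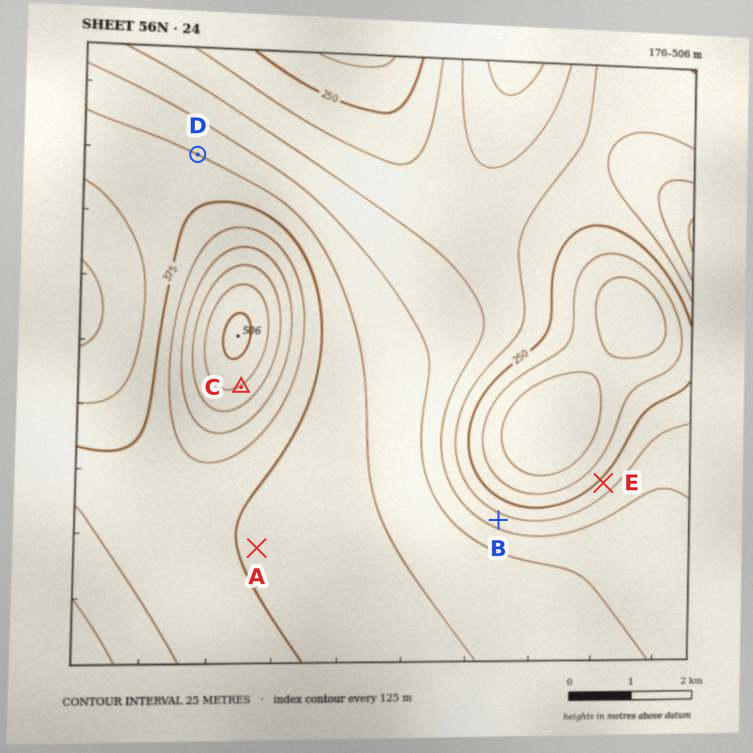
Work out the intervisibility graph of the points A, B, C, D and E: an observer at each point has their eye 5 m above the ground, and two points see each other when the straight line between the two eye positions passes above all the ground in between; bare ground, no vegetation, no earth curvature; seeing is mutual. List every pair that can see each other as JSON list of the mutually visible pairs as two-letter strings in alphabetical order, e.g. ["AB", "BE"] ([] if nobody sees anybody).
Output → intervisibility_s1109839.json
["AC", "BC", "BE", "CE"]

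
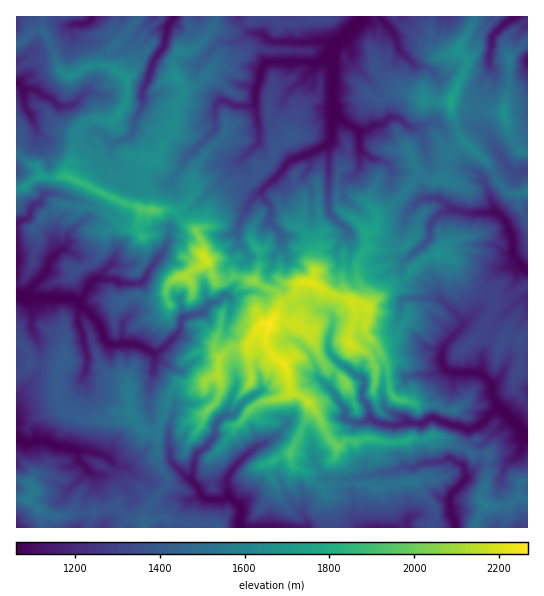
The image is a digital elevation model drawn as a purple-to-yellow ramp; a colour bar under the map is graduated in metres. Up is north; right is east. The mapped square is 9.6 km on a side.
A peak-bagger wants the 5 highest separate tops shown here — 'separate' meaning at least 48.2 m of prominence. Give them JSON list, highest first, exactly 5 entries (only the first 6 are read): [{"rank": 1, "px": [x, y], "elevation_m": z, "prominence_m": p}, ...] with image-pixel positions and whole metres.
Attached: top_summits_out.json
[{"rank": 1, "px": [270, 325], "elevation_m": 2268, "prominence_m": 1207}, {"rank": 2, "px": [310, 282], "elevation_m": 2217, "prominence_m": 76}, {"rank": 3, "px": [206, 259], "elevation_m": 2190, "prominence_m": 262}, {"rank": 4, "px": [218, 374], "elevation_m": 2134, "prominence_m": 72}, {"rank": 5, "px": [346, 382], "elevation_m": 2047, "prominence_m": 110}]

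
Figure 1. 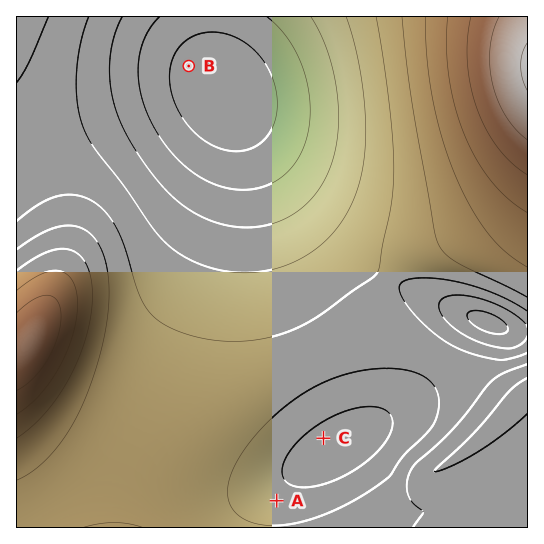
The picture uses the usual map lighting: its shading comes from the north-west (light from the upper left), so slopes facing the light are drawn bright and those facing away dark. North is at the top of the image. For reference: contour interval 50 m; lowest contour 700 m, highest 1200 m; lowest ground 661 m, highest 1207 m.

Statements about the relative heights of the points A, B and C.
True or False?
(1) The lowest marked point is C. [False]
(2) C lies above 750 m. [True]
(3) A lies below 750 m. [False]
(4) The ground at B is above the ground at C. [False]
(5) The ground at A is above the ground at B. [True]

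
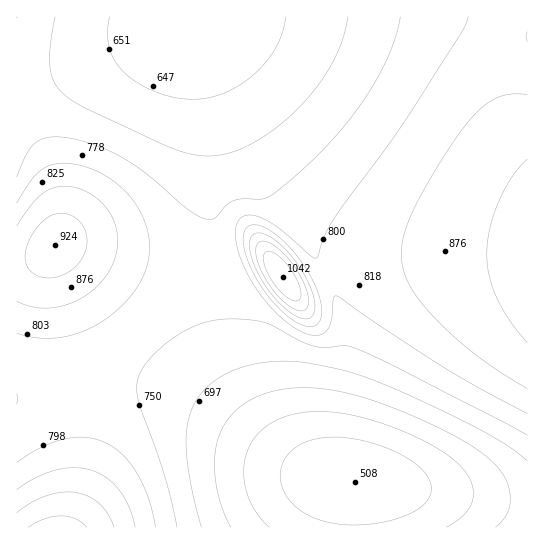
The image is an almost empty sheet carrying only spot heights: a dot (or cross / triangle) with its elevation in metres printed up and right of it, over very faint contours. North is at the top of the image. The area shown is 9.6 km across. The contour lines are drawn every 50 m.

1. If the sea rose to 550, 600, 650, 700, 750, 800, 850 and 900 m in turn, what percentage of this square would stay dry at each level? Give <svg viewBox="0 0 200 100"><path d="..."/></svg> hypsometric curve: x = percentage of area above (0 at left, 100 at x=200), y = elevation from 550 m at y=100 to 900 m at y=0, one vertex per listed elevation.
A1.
<svg viewBox="0 0 200 100"><path d="M192 100l-9-14-17-15-25-14-31-14-42-14-33-15-24-14"/></svg>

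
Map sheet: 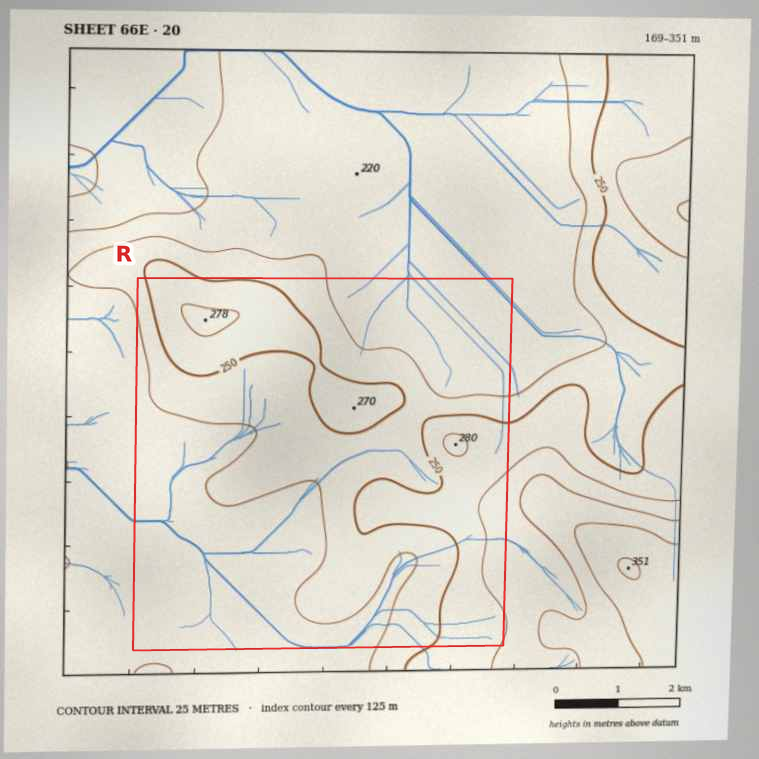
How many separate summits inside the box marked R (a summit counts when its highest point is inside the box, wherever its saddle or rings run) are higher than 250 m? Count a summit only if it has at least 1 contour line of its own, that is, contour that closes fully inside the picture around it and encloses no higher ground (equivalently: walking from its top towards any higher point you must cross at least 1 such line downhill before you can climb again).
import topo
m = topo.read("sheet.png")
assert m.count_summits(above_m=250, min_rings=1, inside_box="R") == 2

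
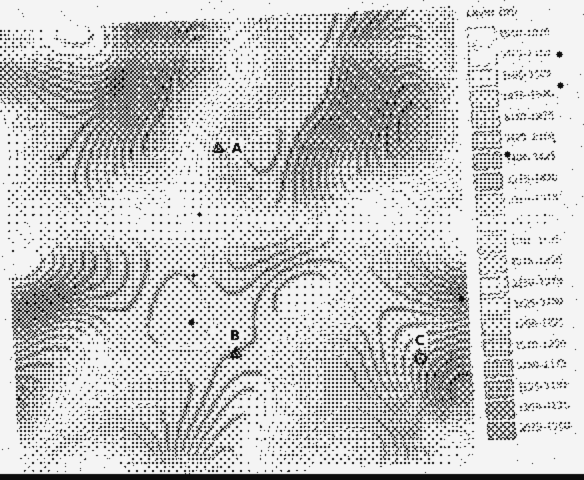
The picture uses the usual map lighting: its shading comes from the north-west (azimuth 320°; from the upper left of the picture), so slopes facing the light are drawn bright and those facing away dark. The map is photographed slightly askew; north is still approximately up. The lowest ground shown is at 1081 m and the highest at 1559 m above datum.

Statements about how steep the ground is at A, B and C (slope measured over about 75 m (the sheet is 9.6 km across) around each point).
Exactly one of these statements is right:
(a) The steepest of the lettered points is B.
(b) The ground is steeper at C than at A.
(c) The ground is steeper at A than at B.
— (c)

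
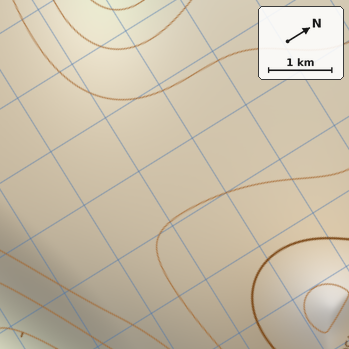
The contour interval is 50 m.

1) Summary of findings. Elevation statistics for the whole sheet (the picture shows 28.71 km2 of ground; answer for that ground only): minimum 540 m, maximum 820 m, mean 680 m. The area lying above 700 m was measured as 6.9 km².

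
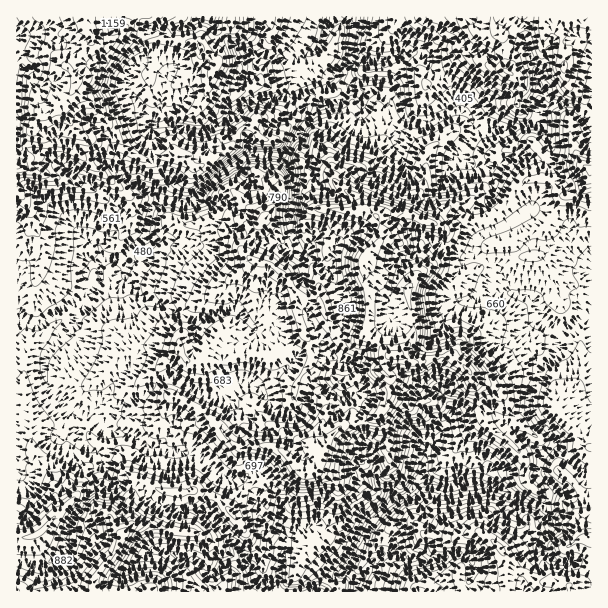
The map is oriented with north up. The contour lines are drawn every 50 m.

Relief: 150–1200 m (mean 690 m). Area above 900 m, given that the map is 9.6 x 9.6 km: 13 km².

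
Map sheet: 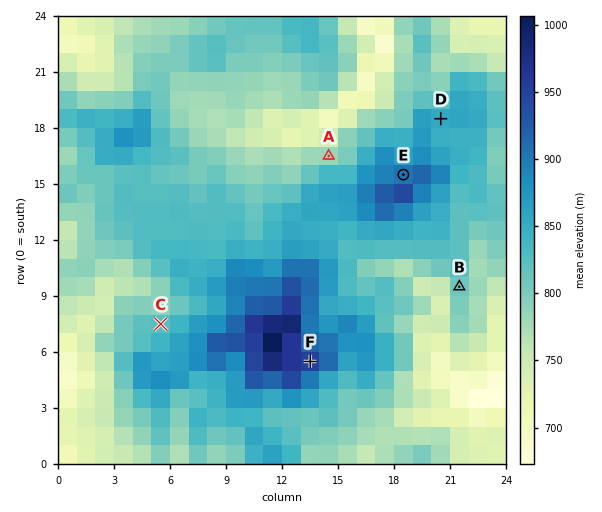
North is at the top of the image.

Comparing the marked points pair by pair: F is above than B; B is below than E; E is above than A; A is below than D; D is above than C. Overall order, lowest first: A B C D E F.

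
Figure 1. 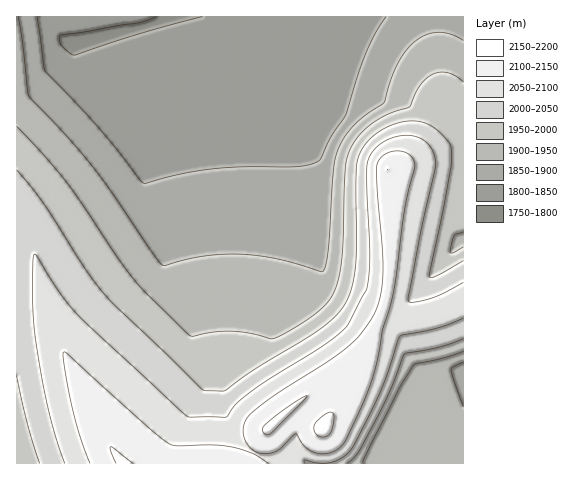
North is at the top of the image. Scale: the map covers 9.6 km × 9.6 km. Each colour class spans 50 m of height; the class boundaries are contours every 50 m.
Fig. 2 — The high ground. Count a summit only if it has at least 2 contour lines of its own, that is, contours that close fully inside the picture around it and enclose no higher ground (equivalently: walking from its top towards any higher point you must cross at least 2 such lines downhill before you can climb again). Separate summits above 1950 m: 1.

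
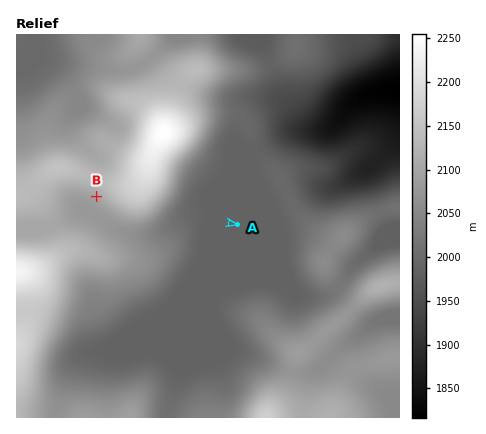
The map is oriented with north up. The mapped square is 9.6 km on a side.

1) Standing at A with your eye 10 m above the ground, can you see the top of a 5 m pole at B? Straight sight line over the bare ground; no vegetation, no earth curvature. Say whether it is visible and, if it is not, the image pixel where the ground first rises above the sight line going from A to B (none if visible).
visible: false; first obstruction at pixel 163 210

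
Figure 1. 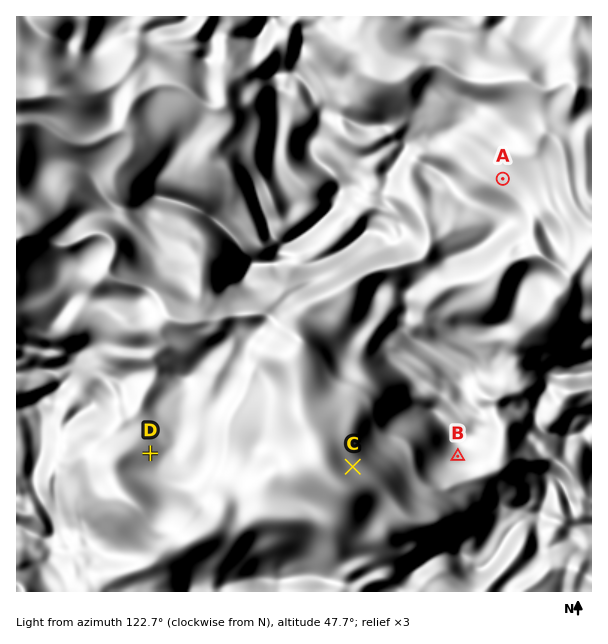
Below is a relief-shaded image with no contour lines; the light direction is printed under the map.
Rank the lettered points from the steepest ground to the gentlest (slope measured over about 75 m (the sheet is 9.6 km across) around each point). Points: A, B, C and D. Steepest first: B C D A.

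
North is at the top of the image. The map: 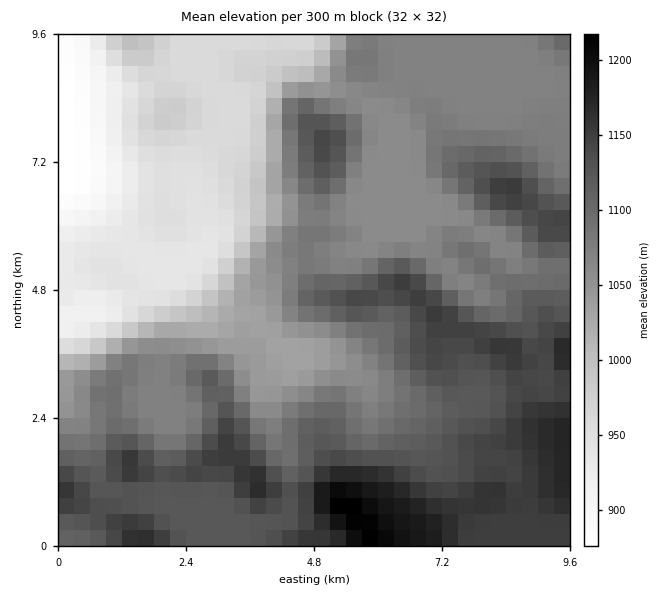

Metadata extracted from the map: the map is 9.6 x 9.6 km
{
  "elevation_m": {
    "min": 880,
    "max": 1220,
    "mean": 1070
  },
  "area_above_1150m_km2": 10.5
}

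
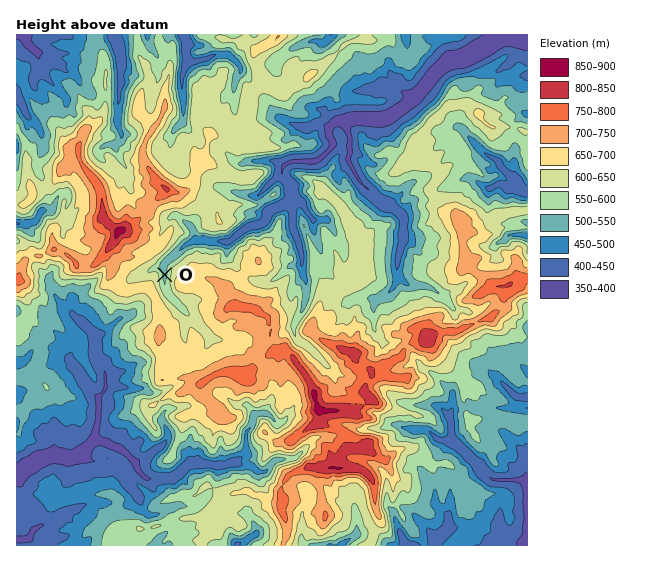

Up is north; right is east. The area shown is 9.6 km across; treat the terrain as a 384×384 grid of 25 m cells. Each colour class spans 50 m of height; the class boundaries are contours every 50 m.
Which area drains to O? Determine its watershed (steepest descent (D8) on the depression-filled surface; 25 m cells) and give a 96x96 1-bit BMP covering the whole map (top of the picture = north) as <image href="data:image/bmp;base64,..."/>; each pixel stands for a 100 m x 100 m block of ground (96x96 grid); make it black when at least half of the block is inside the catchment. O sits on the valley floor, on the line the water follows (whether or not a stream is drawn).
<image width="96" height="96" href="data:image/bmp;base64,Qk2+BAAAAAAAAD4AAAAoAAAAYAAAAGAAAAABAAEAAAAAAIAEAAATCwAAEwsAAAIAAAAAAAAA////AAAAAAAAAAAAAAAAAAAAAAAAAAAAAAAAAAAAAAAAAAAAAAAAAAAAAAAAAAAAAAAAAAAAAAAAAAAAAAAAAAAAAAAAAAAAAAAAAAAAAAAAAAAAAAAAAAAAAAAAAAAAAAAAAAAAAAAAAAAAAAAAAAAAAAAAAAAAAAAAAAAAAAAAAAAAAAAAAAAAAAAAAAAAAAAAAAAAAAAAAAAAAAAAAAAAAAAAAAAAAAAAAAAAAAAAAAAAAAAAAAAAAAAAAAAAAAAAAAAAAAAAAAAAAAAAAAAAAAAAAAAAAAAAAAAAAAAAAAAAAAAAAAAAAAAAAAAAAAAAAAAAAAAAAAAAAAAAAAAAAAAAAAAAAAAAAAAAAAAAAAAAAAAAAAAAAAAAAAAAAAAAAAAAAAAAAAAAAAAAAAAAAAAAAAAAAAAAAAAAAAAAAAAAAAAAAAAAAAAAAAAAAAAAAAAAAAAAAAAAAAAAAAAAAAAAAAAAAAAAAAAAAAAAAAAAIAAAAAAAAAAAAAAf8AAAAAAAAAAAAAAf//AAAAAAAAAAAAAf//gAAAAAAAAAAAAf//wAAAAAAAAAAAAf//4AAAAAAAAAAAAf//+AAAAAAAAAAAAf//8AAAAAAAAAAAAf//8AAAAAAAAAAAAf//8AAAAAAAAAAAAf//8AAAAAAAAAAAAf//4AAAAAAAAAAAAf//4AAAAAAAAAAAAf//wAAAAAAAAAAAAf//gAAAAAAAAAAAAf/4AAAAAAAAAAAAA//wAAAAAAAAAAAAA//gAAAAAAAAAAAAB//gAAAAAAAAAAAAB+/AAAAAAAAAAAAAA8IAAAAAAAAAAAAAAAAAAAAAAAAAAAAAAAAAAAAAAAAAAAAAAAAAAAAAAAAAAAAAAAAAAAAAAAAAAAAAAAAAAAAAAAAAAAAAAAAAAAAAAAAAAAAAAAAAAAAAAAAAAAAAAAAAAAAAAAAAAAAAAAAAAAAAAAAAAAAAAAAAAAAAAAAAAAAAAAAAAAAAAAAAAAAAAAAAAAAAAAAAAAAAAAAAAAAAAAAAAAAAAAAAAAAAAAAAAAAAAAAAAAAAAAAAAAAAAAAAAAAAAAAAAAAAAAAAAAAAAAAAAAAAAAAAAAAAAAAAAAAAAAAAAAAAAAAAAAAAAAAAAAAAAAAAAAAAAAAAAAAAAAAAAAAAAAAAAAAAAAAAAAAAAAAAAAAAAAAAAAAAAAAAAAAAAAAAAAAAAAAAAAAAAAAAAAAAAAAAAAAAAAAAAAAAAAAAAAAAAAAAAAAAAAAAAAAAAAAAAAAAAAAAAAAAAAAAAAAAAAAAAAAAAAAAAAAAAAAAAAAAAAAAAAAAAAAAAAAAAAAAAAAAAAAAAAAAAAAAAAAAAAAAAAAAAAAAAAAAAAAAAAAAAAAAAAAAAAAAAAAAAAAAAAAAAAAAAAAAAAAAAAAAAAAAAAAAAAAAAAAAAAAAAAAAAAAAAAAAAAAAAAAAAAAAAAAAAAAAAAAAAAAAAAAAAAAAAAAAAAAAAAAAAAAAAAAAAAAAAAAAAAAAAAAAAAAAAAAAAAAAAAAAAAAAA="/>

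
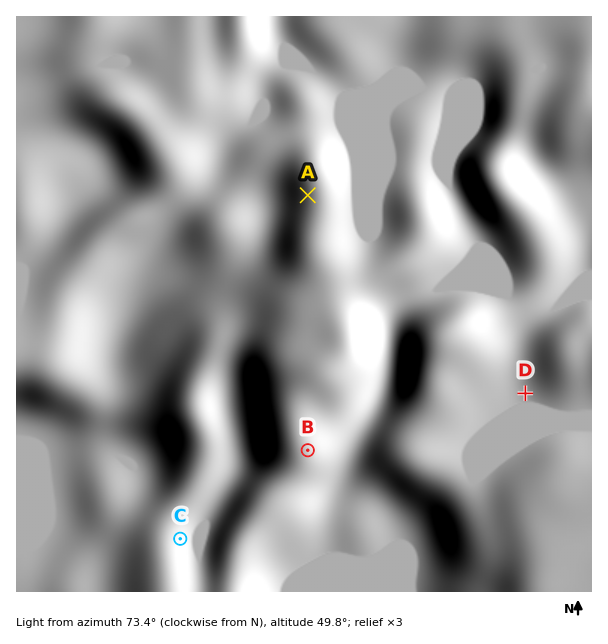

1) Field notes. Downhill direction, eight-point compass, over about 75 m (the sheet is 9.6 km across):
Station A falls SW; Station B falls SE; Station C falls E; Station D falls S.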